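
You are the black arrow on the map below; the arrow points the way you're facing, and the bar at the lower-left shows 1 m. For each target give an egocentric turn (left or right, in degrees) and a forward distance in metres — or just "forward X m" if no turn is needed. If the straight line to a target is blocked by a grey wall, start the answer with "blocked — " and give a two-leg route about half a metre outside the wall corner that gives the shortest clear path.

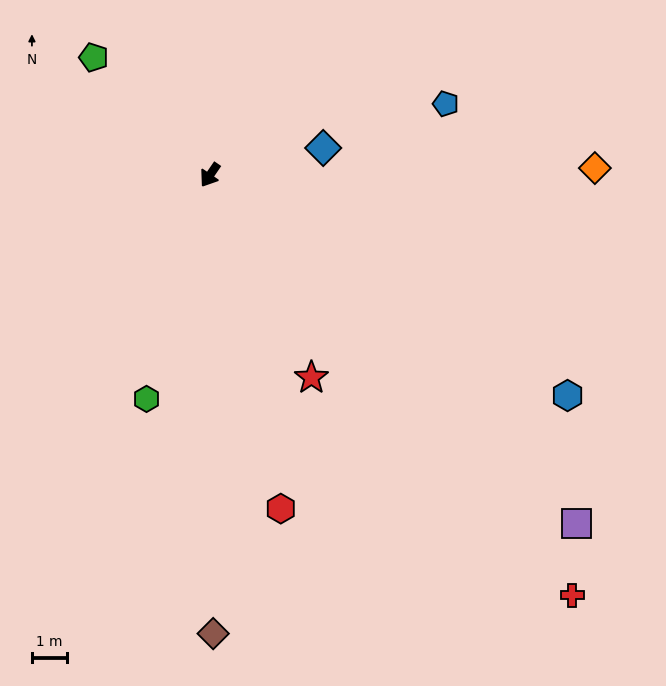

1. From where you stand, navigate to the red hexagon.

turn left 46°, forward 9.7 m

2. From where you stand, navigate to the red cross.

turn left 75°, forward 15.8 m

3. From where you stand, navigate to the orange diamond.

turn left 125°, forward 11.0 m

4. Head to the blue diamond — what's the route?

turn left 138°, forward 3.3 m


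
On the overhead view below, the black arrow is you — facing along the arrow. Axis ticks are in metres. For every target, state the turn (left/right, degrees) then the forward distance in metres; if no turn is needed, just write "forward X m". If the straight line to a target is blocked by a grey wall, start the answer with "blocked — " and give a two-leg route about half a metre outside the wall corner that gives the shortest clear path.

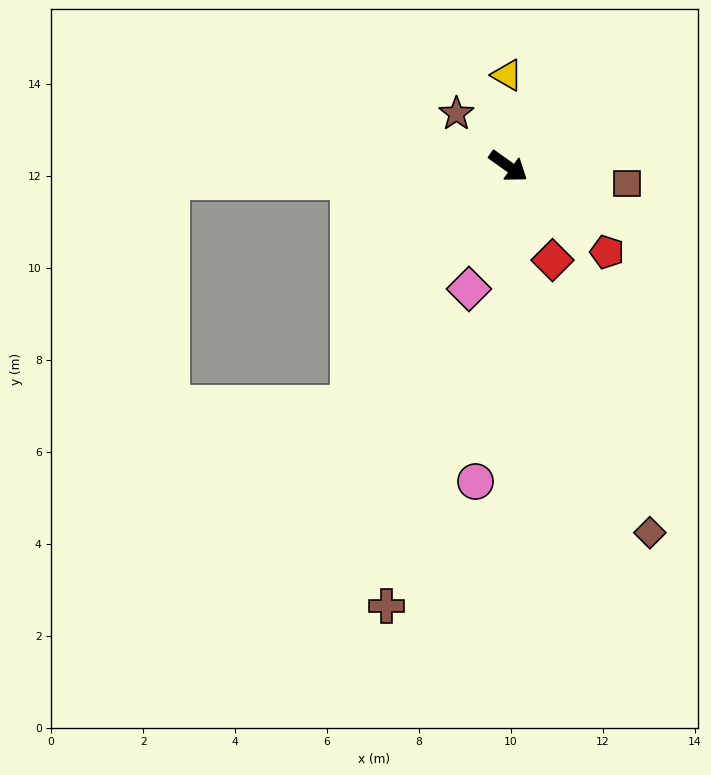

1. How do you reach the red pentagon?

turn right 6°, forward 2.8 m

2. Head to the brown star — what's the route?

turn left 170°, forward 1.6 m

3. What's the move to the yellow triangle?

turn left 126°, forward 2.0 m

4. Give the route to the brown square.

turn left 27°, forward 2.6 m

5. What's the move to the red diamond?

turn right 29°, forward 2.3 m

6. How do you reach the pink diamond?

turn right 72°, forward 2.8 m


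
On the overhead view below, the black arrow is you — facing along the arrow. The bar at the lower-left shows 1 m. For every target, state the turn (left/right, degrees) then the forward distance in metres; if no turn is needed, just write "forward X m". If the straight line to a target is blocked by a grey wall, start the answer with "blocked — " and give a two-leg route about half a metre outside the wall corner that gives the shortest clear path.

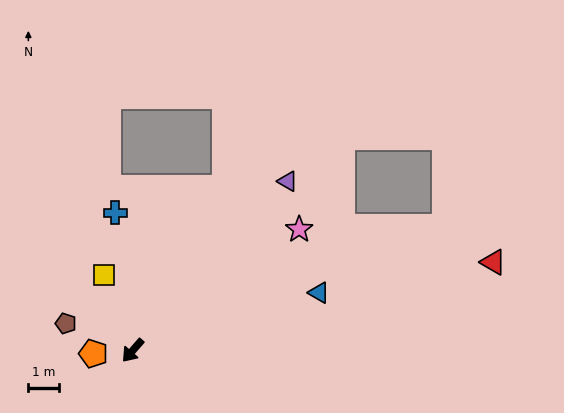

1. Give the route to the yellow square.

turn right 118°, forward 2.6 m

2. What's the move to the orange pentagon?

turn right 44°, forward 1.3 m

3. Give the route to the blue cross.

turn right 132°, forward 4.5 m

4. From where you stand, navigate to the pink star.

turn left 167°, forward 6.6 m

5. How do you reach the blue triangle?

turn left 148°, forward 6.3 m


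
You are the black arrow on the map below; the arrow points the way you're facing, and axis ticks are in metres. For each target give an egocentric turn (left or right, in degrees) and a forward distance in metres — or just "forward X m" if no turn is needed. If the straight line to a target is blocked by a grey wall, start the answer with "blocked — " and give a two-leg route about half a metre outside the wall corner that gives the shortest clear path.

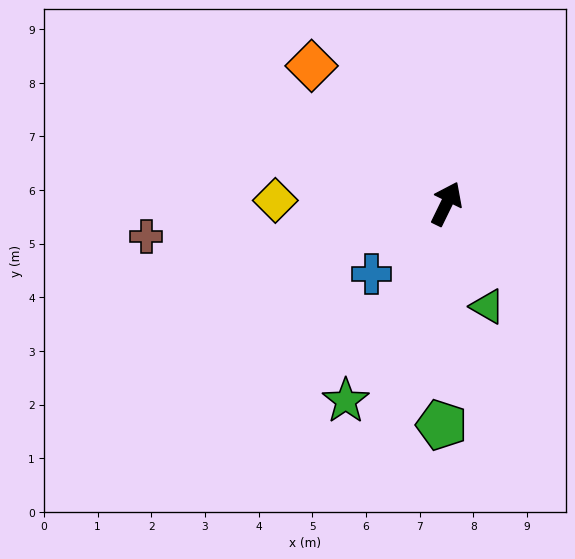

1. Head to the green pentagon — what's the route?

turn right 155°, forward 4.1 m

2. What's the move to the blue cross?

turn left 159°, forward 1.9 m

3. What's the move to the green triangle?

turn right 132°, forward 2.1 m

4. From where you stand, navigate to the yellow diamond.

turn left 115°, forward 3.2 m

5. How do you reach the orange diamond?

turn left 70°, forward 3.6 m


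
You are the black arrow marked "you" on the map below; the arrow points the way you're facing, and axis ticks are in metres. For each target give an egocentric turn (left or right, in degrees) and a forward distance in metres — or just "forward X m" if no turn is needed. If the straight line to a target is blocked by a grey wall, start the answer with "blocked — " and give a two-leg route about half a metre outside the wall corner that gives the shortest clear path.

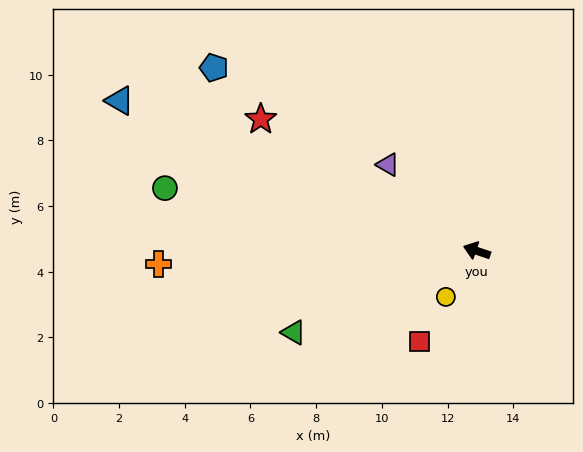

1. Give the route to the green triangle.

turn left 43°, forward 6.1 m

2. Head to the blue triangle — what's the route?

turn right 4°, forward 11.8 m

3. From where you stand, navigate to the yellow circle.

turn left 75°, forward 1.7 m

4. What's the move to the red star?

turn right 13°, forward 7.7 m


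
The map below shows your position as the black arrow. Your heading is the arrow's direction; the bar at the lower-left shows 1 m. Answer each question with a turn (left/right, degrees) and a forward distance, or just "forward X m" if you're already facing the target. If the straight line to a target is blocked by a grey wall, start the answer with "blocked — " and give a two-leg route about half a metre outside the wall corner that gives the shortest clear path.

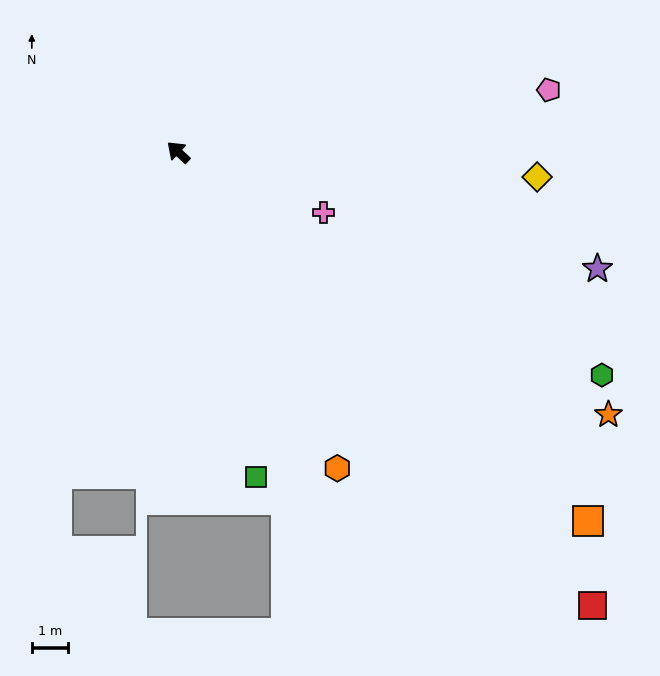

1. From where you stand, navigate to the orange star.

turn right 169°, forward 13.9 m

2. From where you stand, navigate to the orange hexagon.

turn left 159°, forward 9.8 m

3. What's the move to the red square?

turn left 175°, forward 17.0 m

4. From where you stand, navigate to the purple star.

turn right 153°, forward 12.0 m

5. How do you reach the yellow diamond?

turn right 141°, forward 10.0 m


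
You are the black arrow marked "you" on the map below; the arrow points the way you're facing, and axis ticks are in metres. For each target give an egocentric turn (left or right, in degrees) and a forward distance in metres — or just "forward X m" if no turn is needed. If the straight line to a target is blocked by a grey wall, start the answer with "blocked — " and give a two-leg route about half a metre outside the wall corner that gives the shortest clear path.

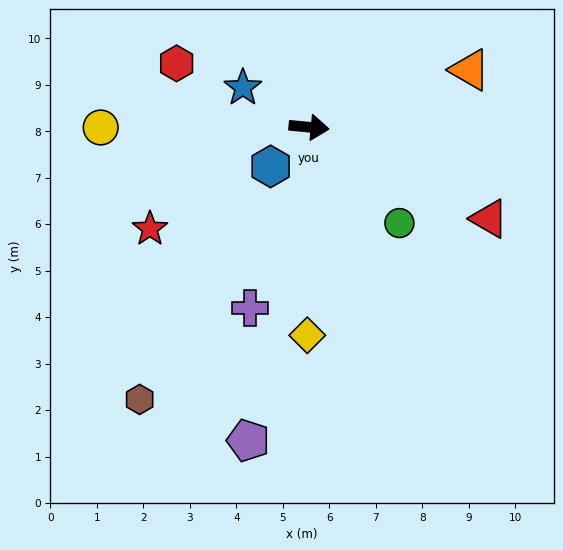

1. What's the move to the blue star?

turn left 155°, forward 1.7 m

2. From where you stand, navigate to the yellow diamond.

turn right 85°, forward 4.5 m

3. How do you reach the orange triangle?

turn left 25°, forward 3.7 m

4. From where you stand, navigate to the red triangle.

turn right 22°, forward 4.3 m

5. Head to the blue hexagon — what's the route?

turn right 129°, forward 1.2 m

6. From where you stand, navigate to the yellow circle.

turn right 174°, forward 4.5 m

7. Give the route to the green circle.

turn right 41°, forward 2.8 m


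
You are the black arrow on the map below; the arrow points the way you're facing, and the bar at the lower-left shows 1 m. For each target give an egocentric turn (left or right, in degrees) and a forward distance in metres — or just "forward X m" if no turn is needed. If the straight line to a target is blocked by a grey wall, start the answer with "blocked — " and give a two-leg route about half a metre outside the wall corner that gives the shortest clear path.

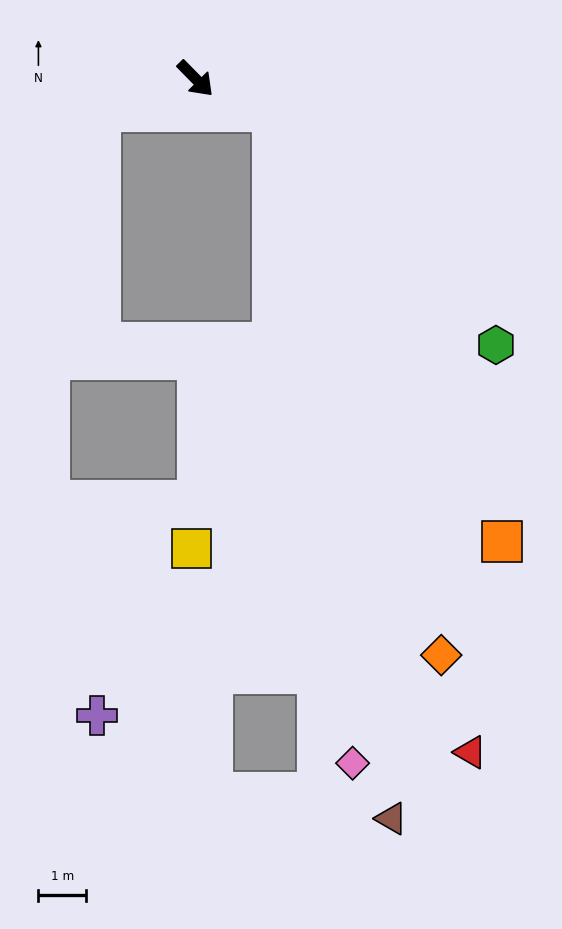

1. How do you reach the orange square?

blocked — turn left 23°, forward 1.7 m, then turn right 39°, forward 10.1 m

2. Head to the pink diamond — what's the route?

blocked — turn left 23°, forward 1.7 m, then turn right 61°, forward 13.7 m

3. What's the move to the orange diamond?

blocked — turn left 23°, forward 1.7 m, then turn right 50°, forward 11.8 m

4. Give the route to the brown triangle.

blocked — turn left 23°, forward 1.7 m, then turn right 58°, forward 14.9 m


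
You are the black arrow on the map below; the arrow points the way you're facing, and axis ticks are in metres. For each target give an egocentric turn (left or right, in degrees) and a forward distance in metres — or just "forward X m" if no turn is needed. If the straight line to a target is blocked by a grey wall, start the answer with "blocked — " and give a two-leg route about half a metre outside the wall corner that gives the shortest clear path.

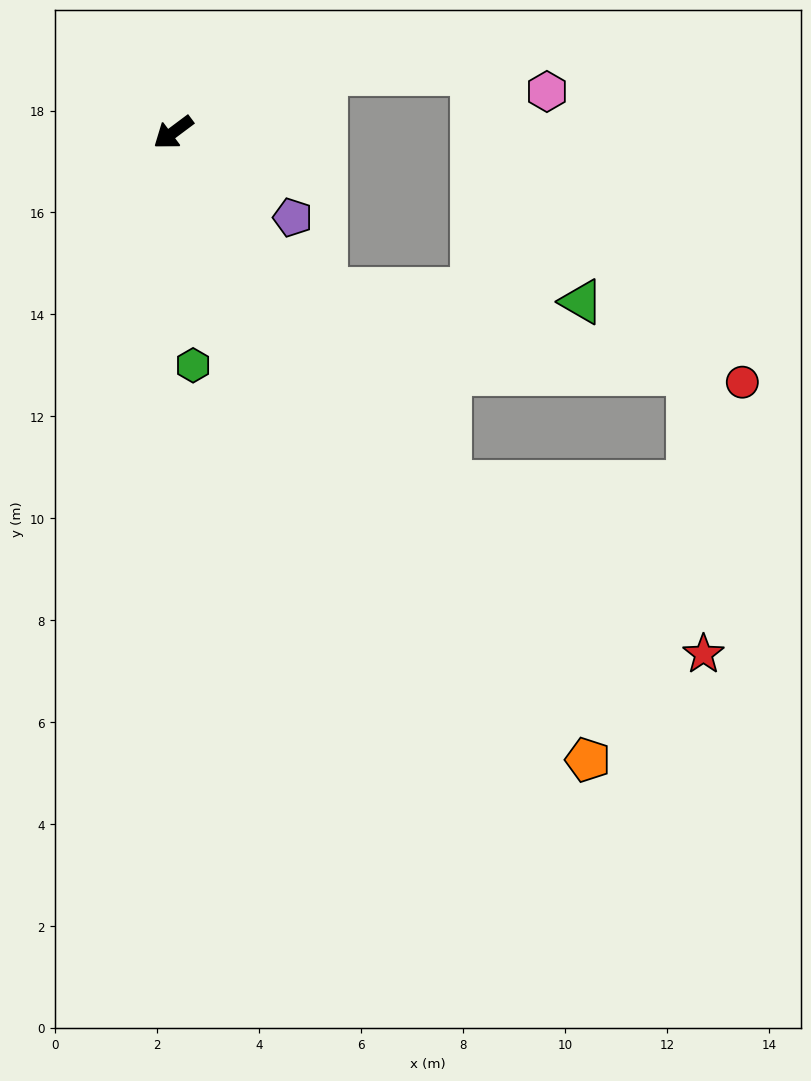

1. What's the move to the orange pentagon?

turn left 87°, forward 14.8 m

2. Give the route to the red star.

blocked — turn left 92°, forward 8.7 m, then turn left 17°, forward 6.0 m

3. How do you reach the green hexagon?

turn left 58°, forward 4.6 m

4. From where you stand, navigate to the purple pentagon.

turn left 108°, forward 2.9 m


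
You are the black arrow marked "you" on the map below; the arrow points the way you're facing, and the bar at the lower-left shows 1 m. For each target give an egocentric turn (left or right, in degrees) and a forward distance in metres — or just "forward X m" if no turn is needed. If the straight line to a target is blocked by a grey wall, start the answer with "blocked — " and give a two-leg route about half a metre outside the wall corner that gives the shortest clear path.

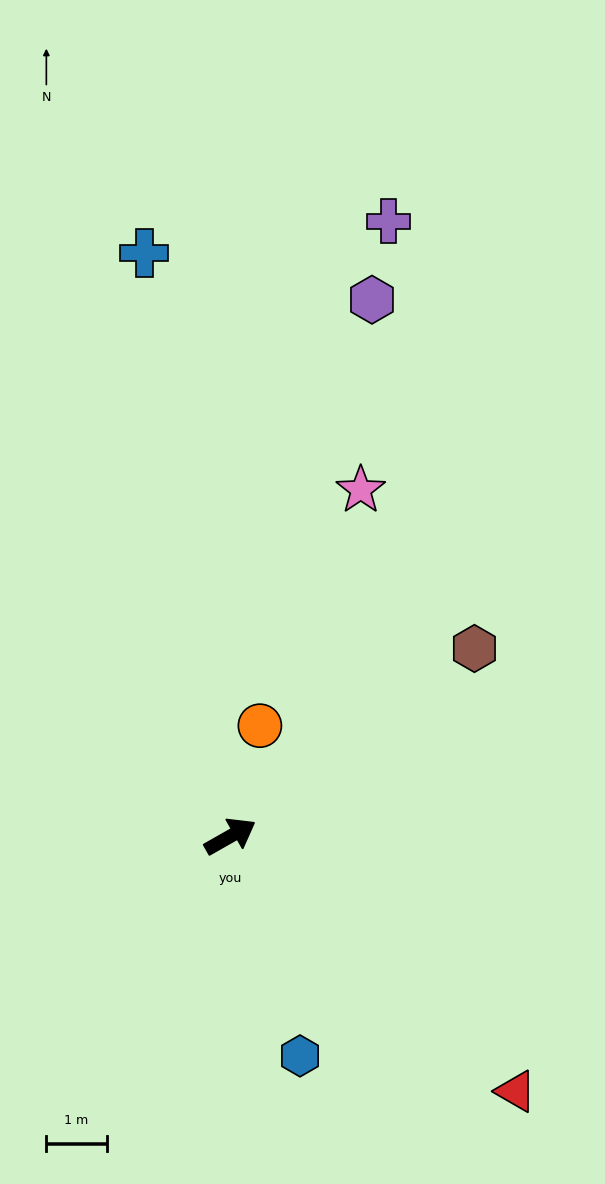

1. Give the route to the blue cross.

turn left 69°, forward 9.8 m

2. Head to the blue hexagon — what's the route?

turn right 102°, forward 3.8 m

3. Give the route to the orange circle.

turn left 45°, forward 1.9 m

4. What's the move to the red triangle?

turn right 71°, forward 6.3 m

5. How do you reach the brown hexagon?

turn left 8°, forward 5.1 m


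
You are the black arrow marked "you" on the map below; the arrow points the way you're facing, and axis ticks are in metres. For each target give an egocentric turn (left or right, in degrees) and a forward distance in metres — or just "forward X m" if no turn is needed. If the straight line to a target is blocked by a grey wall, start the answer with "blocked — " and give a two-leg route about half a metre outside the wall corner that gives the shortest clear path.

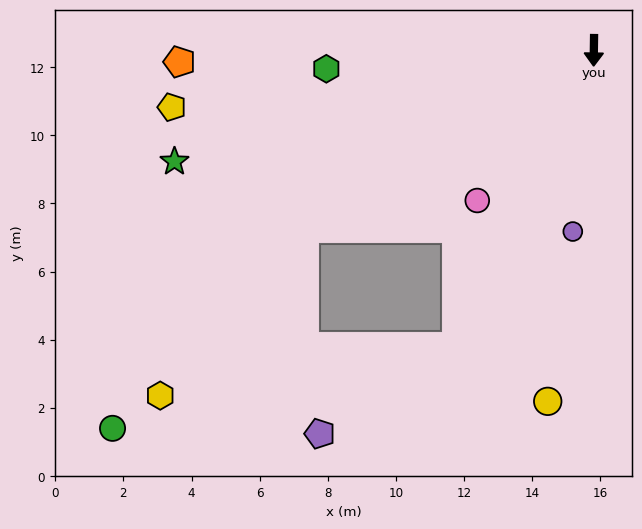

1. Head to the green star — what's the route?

turn right 74°, forward 12.7 m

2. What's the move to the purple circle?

turn right 6°, forward 5.4 m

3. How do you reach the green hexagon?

turn right 85°, forward 7.9 m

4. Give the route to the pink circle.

turn right 37°, forward 5.6 m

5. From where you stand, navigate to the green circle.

blocked — turn right 24°, forward 9.6 m, then turn right 52°, forward 10.4 m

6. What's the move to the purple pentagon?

blocked — turn right 24°, forward 9.6 m, then turn right 33°, forward 4.8 m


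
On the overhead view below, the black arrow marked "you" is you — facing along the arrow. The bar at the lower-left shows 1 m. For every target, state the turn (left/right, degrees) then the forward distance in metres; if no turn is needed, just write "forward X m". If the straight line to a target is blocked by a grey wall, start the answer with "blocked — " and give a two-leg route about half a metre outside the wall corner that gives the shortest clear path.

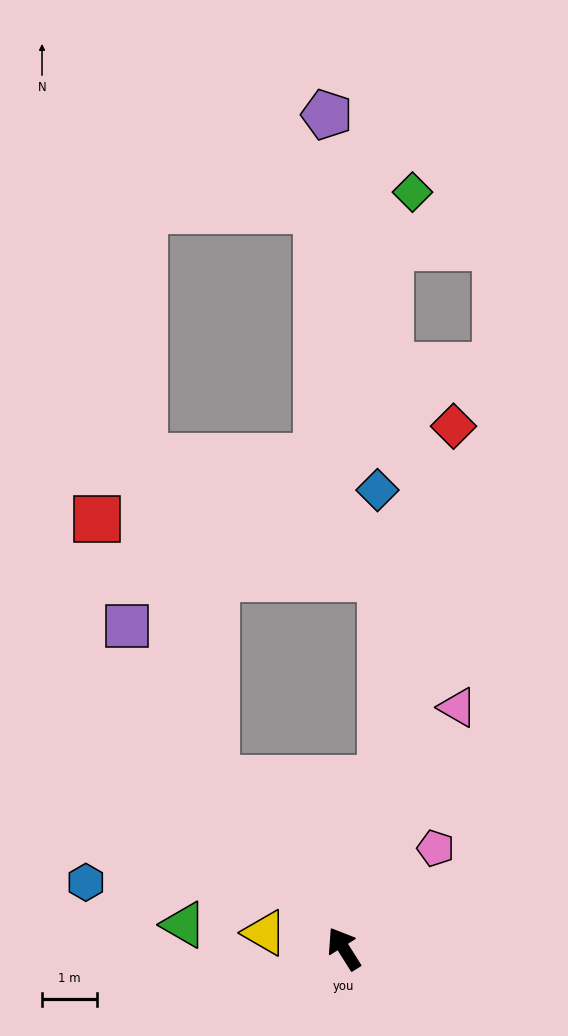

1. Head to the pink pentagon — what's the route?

turn right 75°, forward 2.5 m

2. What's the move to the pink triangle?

turn right 57°, forward 4.9 m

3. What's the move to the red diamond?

turn right 44°, forward 9.8 m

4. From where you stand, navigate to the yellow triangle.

turn left 46°, forward 1.5 m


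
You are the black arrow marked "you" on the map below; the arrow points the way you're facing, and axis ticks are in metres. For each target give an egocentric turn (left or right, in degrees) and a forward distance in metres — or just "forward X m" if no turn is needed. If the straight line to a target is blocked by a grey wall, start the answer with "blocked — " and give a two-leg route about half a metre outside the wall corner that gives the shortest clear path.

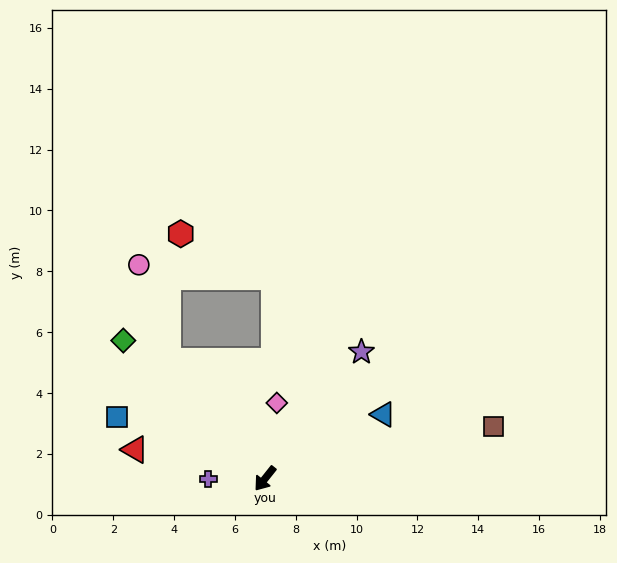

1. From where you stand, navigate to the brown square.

turn left 141°, forward 7.7 m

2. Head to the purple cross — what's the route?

turn right 51°, forward 1.9 m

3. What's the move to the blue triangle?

turn left 157°, forward 4.4 m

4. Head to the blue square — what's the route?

turn right 74°, forward 5.3 m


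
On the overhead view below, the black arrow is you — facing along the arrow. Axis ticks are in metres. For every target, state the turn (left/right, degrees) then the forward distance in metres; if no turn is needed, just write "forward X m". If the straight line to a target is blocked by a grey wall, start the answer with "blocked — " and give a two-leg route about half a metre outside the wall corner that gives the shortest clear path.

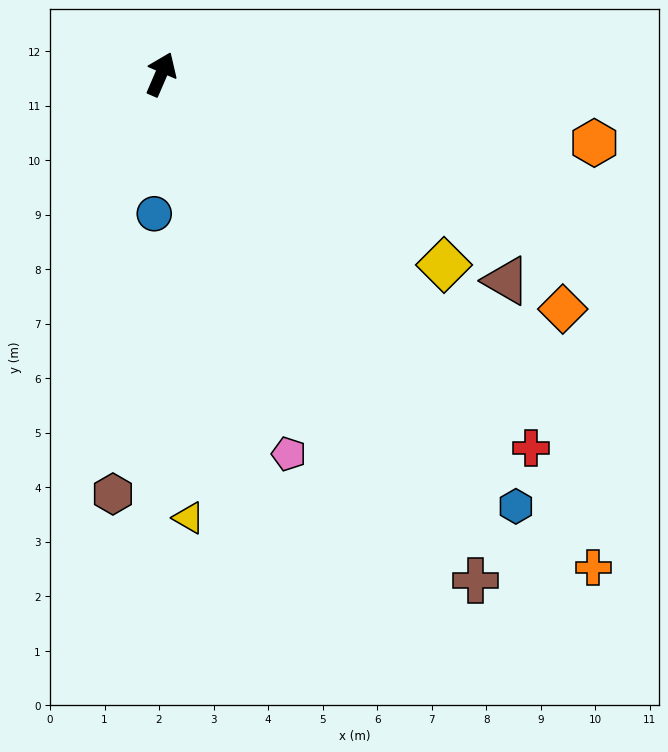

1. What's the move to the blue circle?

turn right 160°, forward 2.6 m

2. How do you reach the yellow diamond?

turn right 101°, forward 6.3 m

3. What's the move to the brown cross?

turn right 125°, forward 10.9 m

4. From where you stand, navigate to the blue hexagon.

turn right 117°, forward 10.3 m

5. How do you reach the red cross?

turn right 112°, forward 9.6 m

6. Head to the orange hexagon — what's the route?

turn right 76°, forward 8.0 m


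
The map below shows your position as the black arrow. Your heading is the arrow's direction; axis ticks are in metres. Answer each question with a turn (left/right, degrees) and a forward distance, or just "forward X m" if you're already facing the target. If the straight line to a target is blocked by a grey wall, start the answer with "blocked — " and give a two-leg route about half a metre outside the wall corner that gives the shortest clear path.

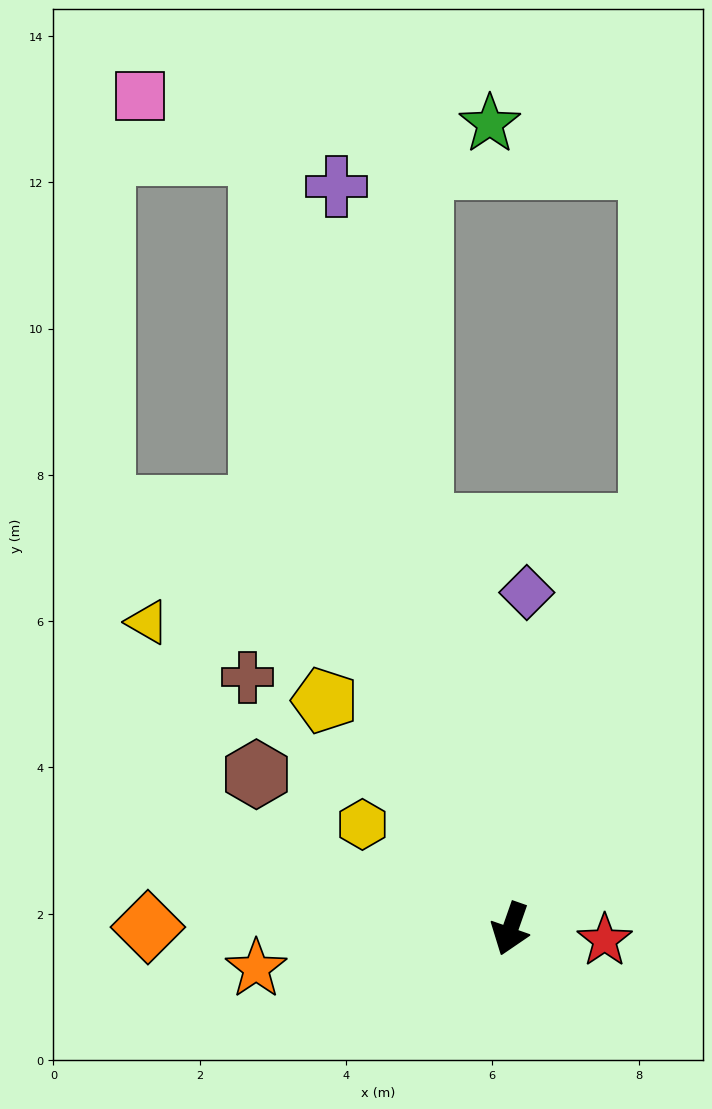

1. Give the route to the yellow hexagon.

turn right 106°, forward 2.5 m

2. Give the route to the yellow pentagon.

turn right 122°, forward 4.0 m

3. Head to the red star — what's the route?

turn left 102°, forward 1.3 m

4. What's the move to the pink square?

blocked — turn right 143°, forward 11.1 m, then turn left 47°, forward 1.8 m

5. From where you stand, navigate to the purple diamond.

turn right 164°, forward 4.6 m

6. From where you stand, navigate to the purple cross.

turn right 148°, forward 10.4 m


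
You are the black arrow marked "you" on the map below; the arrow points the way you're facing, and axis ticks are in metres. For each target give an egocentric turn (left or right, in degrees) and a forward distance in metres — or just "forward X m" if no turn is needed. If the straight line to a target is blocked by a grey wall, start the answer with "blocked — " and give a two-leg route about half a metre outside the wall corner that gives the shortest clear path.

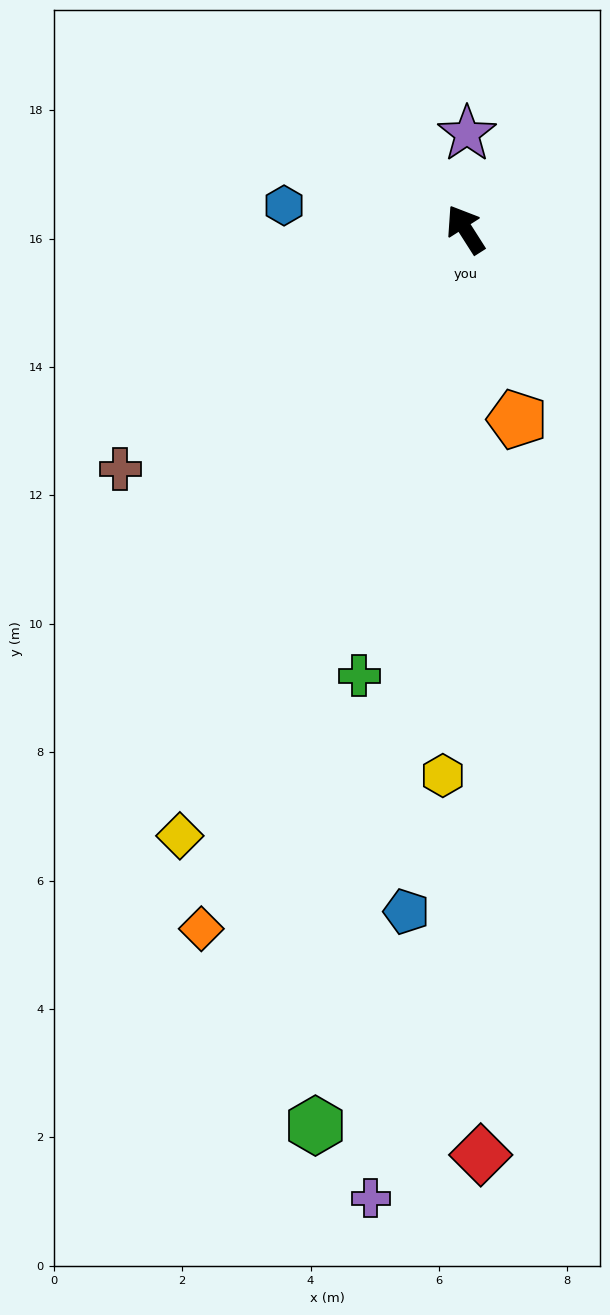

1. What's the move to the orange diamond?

turn left 127°, forward 11.6 m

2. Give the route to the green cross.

turn left 134°, forward 7.1 m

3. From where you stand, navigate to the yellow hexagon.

turn left 145°, forward 8.5 m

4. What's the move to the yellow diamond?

turn left 122°, forward 10.4 m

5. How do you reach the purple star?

turn right 33°, forward 1.5 m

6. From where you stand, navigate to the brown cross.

turn left 92°, forward 6.5 m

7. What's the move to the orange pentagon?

turn left 163°, forward 3.1 m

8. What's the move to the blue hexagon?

turn left 50°, forward 2.8 m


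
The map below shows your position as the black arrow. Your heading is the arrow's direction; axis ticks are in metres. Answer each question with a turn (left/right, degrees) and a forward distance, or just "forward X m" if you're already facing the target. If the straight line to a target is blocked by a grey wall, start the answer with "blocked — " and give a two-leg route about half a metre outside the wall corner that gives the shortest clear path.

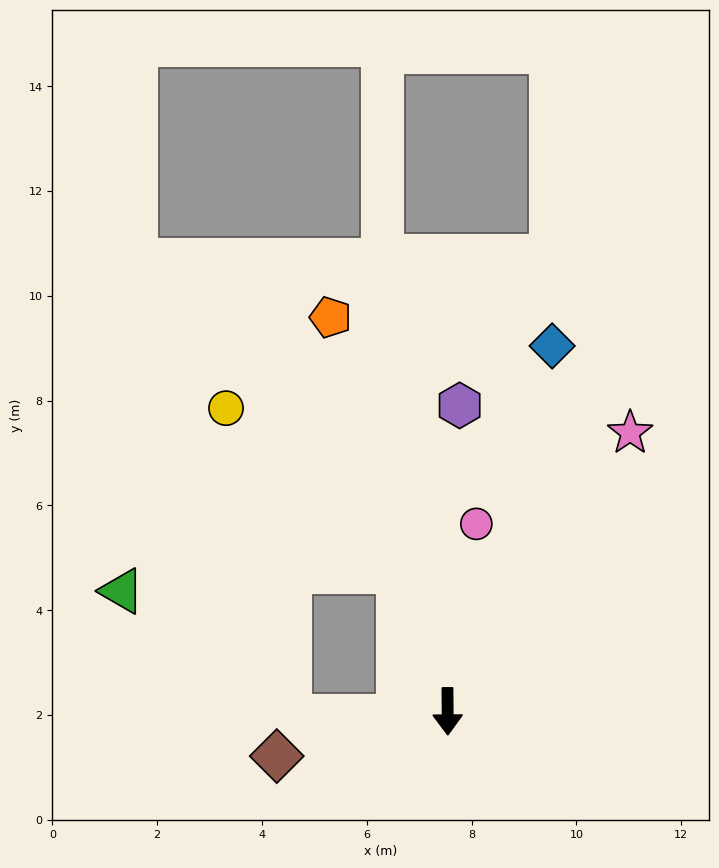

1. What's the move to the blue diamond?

turn left 164°, forward 7.3 m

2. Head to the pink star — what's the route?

turn left 146°, forward 6.4 m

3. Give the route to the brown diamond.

turn right 76°, forward 3.4 m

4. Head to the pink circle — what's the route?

turn left 171°, forward 3.6 m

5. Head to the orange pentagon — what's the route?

turn right 164°, forward 7.8 m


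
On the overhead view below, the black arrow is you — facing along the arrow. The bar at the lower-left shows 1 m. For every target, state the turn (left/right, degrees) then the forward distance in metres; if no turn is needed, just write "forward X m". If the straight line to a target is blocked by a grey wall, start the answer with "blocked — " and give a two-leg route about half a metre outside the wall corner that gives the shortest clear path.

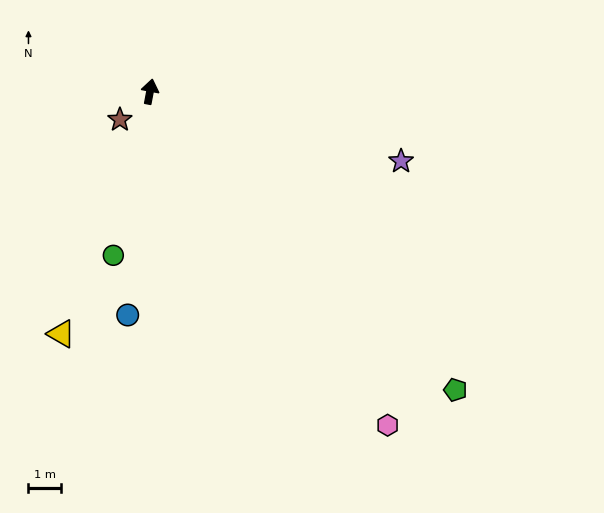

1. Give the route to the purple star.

turn right 95°, forward 8.1 m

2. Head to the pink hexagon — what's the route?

turn right 134°, forward 12.7 m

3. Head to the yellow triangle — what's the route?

turn left 171°, forward 8.0 m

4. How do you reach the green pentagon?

turn right 124°, forward 13.3 m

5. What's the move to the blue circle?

turn right 175°, forward 7.0 m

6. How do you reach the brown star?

turn left 144°, forward 1.3 m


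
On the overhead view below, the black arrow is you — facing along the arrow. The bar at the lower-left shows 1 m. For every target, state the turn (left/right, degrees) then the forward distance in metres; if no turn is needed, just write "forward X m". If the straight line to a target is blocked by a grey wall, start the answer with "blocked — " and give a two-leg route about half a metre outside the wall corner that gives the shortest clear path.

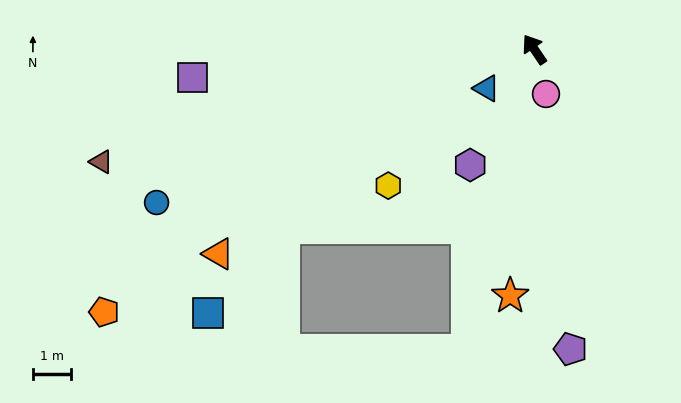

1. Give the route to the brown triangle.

turn left 70°, forward 11.7 m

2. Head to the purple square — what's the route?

turn left 61°, forward 9.0 m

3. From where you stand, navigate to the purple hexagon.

turn left 117°, forward 3.5 m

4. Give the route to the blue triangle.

turn left 95°, forward 1.6 m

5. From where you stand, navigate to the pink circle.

turn left 161°, forward 1.2 m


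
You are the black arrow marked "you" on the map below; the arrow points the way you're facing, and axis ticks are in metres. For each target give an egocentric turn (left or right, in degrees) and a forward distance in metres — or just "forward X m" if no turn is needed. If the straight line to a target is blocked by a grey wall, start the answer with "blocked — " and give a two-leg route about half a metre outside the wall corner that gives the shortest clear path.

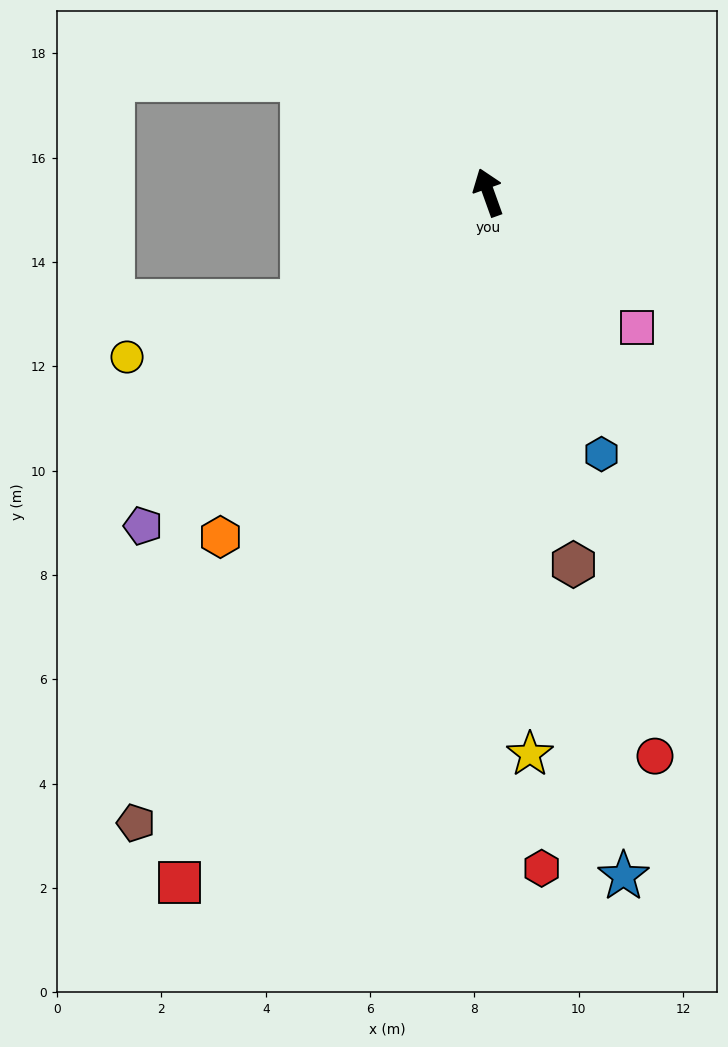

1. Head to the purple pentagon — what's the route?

turn left 114°, forward 9.2 m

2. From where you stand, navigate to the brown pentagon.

turn left 131°, forward 13.8 m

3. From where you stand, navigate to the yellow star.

turn left 165°, forward 10.8 m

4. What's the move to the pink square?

turn right 152°, forward 3.8 m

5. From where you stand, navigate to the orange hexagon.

turn left 122°, forward 8.4 m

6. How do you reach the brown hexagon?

turn left 173°, forward 7.3 m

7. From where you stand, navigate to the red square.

turn left 136°, forward 14.5 m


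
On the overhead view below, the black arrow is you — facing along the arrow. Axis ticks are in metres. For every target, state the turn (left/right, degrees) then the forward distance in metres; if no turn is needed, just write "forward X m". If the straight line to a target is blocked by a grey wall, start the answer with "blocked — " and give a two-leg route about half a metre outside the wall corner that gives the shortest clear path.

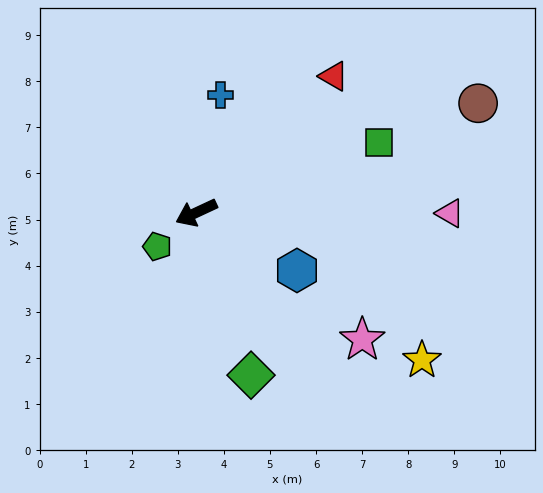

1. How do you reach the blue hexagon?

turn left 125°, forward 2.5 m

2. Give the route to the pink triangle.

turn left 155°, forward 5.5 m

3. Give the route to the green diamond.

turn left 84°, forward 3.7 m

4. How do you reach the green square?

turn left 176°, forward 4.2 m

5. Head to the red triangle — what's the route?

turn right 160°, forward 4.2 m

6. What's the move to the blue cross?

turn right 127°, forward 2.6 m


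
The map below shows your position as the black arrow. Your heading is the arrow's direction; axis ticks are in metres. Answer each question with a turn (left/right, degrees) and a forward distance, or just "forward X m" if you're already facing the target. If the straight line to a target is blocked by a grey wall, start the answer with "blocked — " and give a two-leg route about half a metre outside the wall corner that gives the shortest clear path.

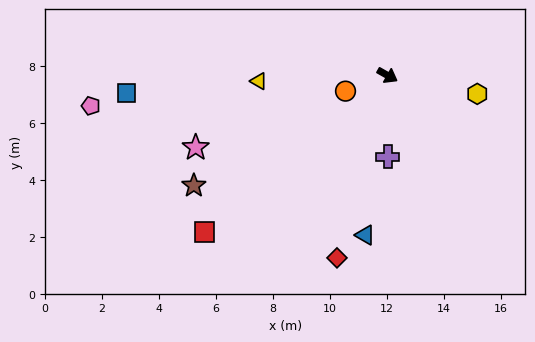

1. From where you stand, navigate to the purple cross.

turn right 60°, forward 2.9 m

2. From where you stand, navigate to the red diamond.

turn right 76°, forward 6.6 m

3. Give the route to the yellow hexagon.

turn left 18°, forward 3.2 m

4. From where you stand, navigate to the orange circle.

turn right 130°, forward 1.6 m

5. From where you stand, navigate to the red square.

turn right 110°, forward 8.5 m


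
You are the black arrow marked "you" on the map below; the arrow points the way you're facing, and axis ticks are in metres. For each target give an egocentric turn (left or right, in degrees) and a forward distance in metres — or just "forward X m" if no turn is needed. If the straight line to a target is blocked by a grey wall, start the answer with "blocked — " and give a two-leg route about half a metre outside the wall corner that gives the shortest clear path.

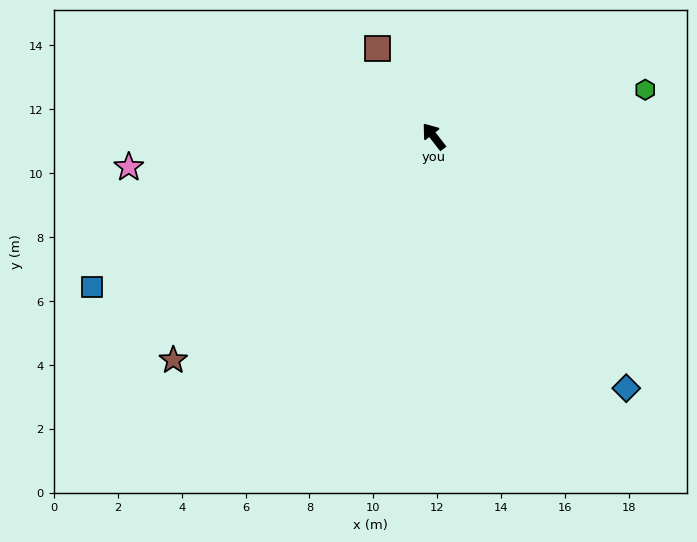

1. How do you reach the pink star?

turn left 58°, forward 9.6 m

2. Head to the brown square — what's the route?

turn right 5°, forward 3.3 m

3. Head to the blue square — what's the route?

turn left 76°, forward 11.7 m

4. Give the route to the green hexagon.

turn right 115°, forward 6.8 m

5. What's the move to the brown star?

turn left 93°, forward 10.7 m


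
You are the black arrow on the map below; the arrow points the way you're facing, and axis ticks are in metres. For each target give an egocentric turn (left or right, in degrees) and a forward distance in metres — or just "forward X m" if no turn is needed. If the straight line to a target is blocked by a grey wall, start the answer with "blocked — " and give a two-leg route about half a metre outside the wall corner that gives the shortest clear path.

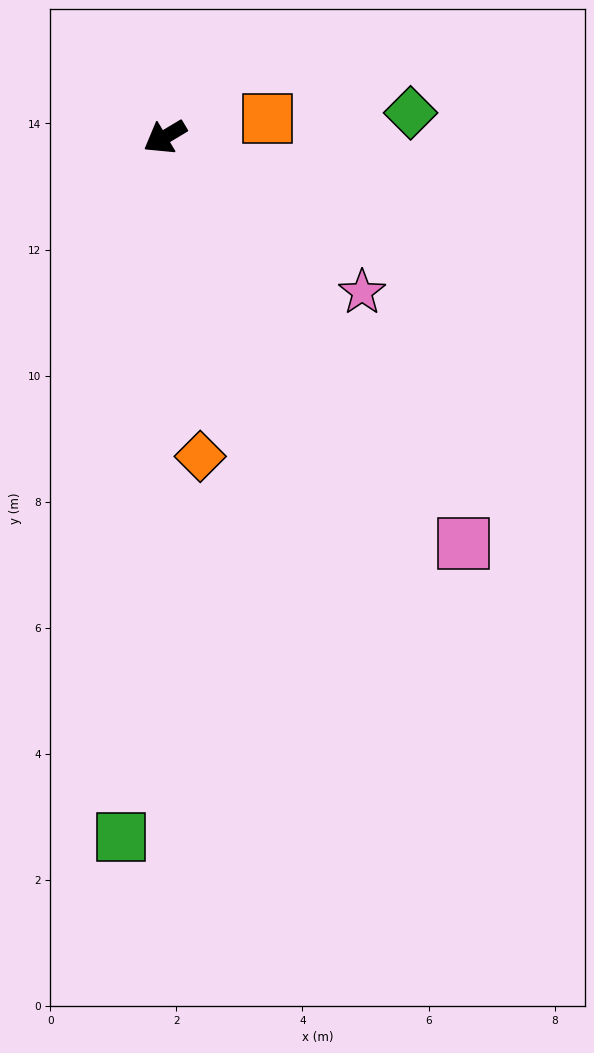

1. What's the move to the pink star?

turn left 111°, forward 4.0 m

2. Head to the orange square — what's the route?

turn left 159°, forward 1.7 m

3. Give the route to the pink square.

turn left 95°, forward 8.0 m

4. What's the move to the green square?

turn left 56°, forward 11.1 m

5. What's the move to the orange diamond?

turn left 65°, forward 5.1 m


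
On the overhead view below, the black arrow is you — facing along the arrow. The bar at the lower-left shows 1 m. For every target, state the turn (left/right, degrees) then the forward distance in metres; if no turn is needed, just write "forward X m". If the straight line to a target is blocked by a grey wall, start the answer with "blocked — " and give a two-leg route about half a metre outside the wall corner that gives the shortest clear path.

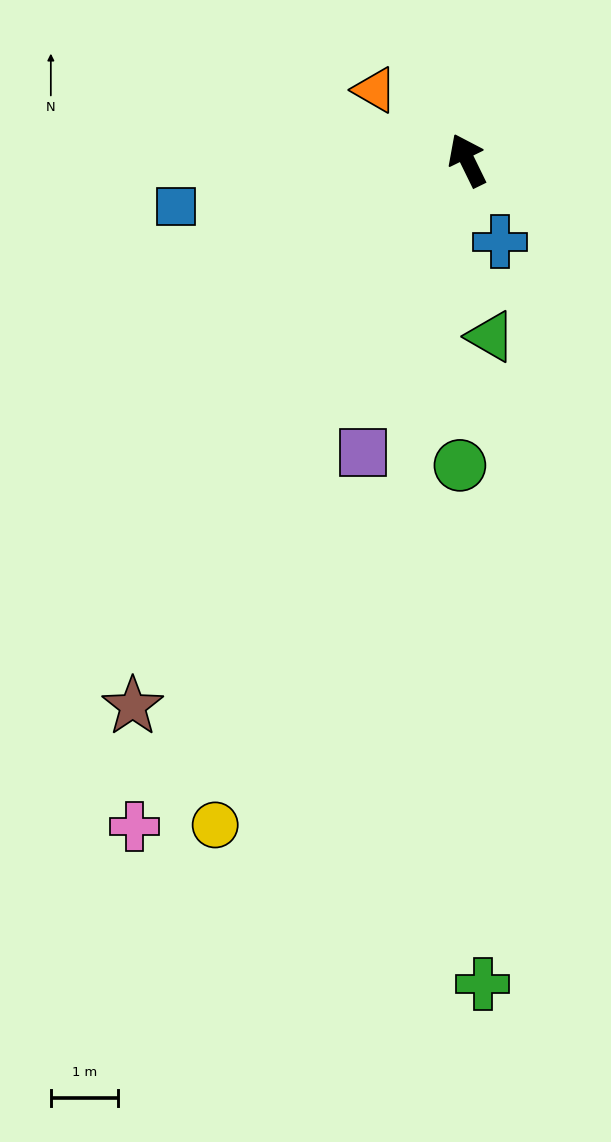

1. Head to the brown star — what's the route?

turn left 122°, forward 9.5 m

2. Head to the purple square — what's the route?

turn left 134°, forward 4.6 m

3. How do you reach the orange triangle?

turn left 27°, forward 1.7 m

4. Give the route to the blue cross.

turn left 176°, forward 1.3 m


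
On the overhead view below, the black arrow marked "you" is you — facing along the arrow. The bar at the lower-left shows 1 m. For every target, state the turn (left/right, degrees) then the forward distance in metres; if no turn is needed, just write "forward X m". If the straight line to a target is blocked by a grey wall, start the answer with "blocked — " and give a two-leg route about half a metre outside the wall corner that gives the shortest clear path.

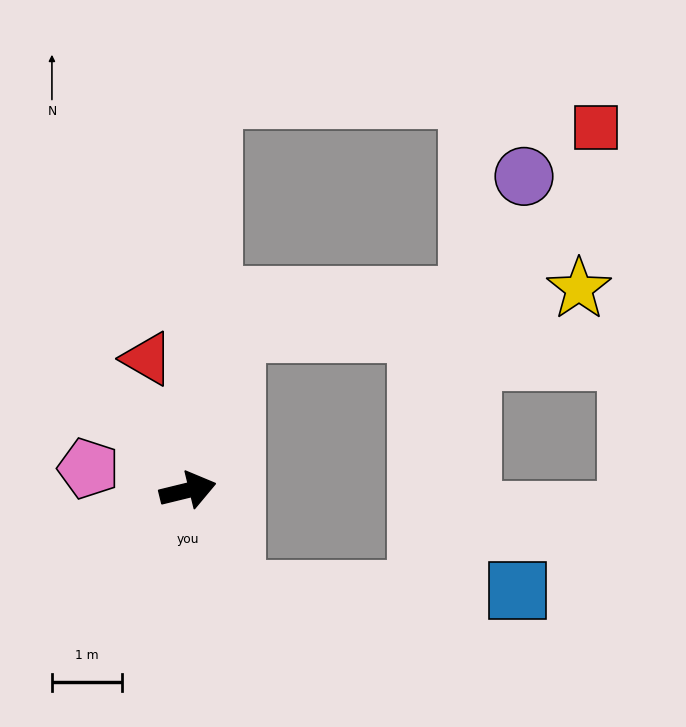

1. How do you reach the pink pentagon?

turn left 154°, forward 1.5 m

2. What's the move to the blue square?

blocked — turn right 78°, forward 1.6 m, then turn left 64°, forward 4.0 m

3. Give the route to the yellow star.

blocked — turn left 59°, forward 2.4 m, then turn right 65°, forward 4.9 m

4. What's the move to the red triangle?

turn left 93°, forward 2.0 m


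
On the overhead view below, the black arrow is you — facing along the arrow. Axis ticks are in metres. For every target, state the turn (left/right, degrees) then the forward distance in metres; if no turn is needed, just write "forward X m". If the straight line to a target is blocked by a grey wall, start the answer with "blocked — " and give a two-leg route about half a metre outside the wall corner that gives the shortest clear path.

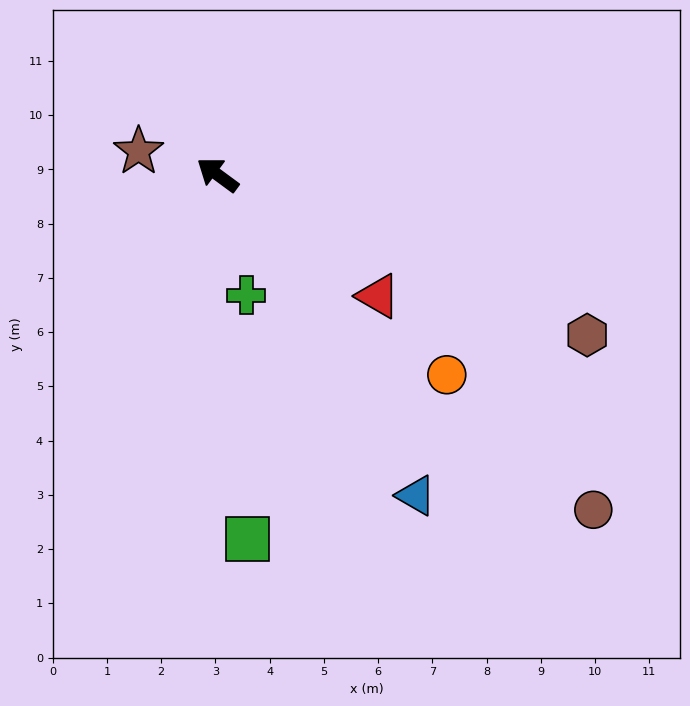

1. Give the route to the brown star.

turn left 20°, forward 1.5 m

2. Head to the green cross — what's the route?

turn left 140°, forward 2.3 m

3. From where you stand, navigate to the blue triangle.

turn left 158°, forward 7.0 m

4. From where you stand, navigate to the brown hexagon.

turn right 167°, forward 7.4 m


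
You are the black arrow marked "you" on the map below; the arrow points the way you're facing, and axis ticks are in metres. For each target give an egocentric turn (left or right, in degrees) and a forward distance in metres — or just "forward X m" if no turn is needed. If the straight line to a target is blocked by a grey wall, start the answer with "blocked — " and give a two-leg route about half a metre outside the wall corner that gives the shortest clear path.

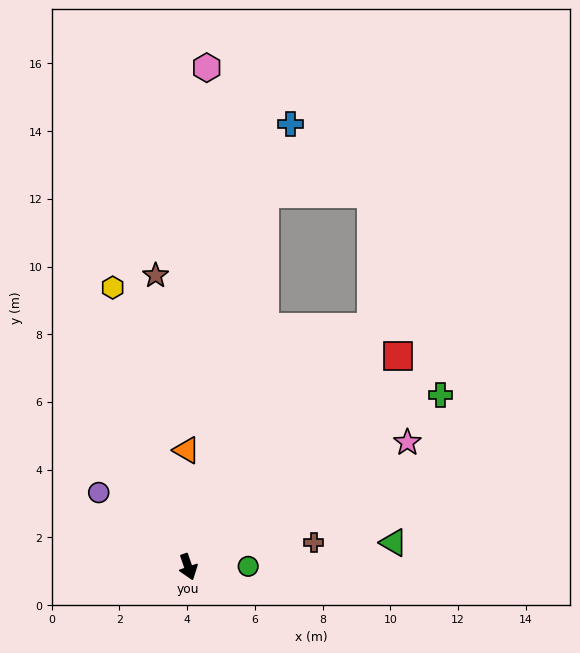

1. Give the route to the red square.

turn left 116°, forward 8.8 m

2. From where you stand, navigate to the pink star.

turn left 101°, forward 7.4 m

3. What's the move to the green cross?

turn left 105°, forward 9.0 m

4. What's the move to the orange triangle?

turn left 162°, forward 3.4 m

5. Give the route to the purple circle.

turn right 149°, forward 3.4 m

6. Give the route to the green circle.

turn left 72°, forward 1.8 m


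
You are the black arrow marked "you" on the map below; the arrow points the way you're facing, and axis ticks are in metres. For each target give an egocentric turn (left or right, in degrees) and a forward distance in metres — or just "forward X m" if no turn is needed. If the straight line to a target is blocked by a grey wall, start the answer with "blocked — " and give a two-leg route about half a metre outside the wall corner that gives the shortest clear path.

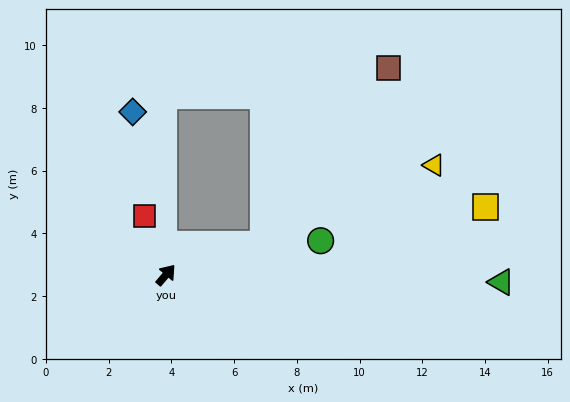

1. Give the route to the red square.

turn left 60°, forward 2.0 m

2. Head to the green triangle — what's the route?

turn right 51°, forward 10.7 m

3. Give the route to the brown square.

blocked — turn right 32°, forward 3.2 m, then turn left 37°, forward 6.9 m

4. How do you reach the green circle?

turn right 37°, forward 5.0 m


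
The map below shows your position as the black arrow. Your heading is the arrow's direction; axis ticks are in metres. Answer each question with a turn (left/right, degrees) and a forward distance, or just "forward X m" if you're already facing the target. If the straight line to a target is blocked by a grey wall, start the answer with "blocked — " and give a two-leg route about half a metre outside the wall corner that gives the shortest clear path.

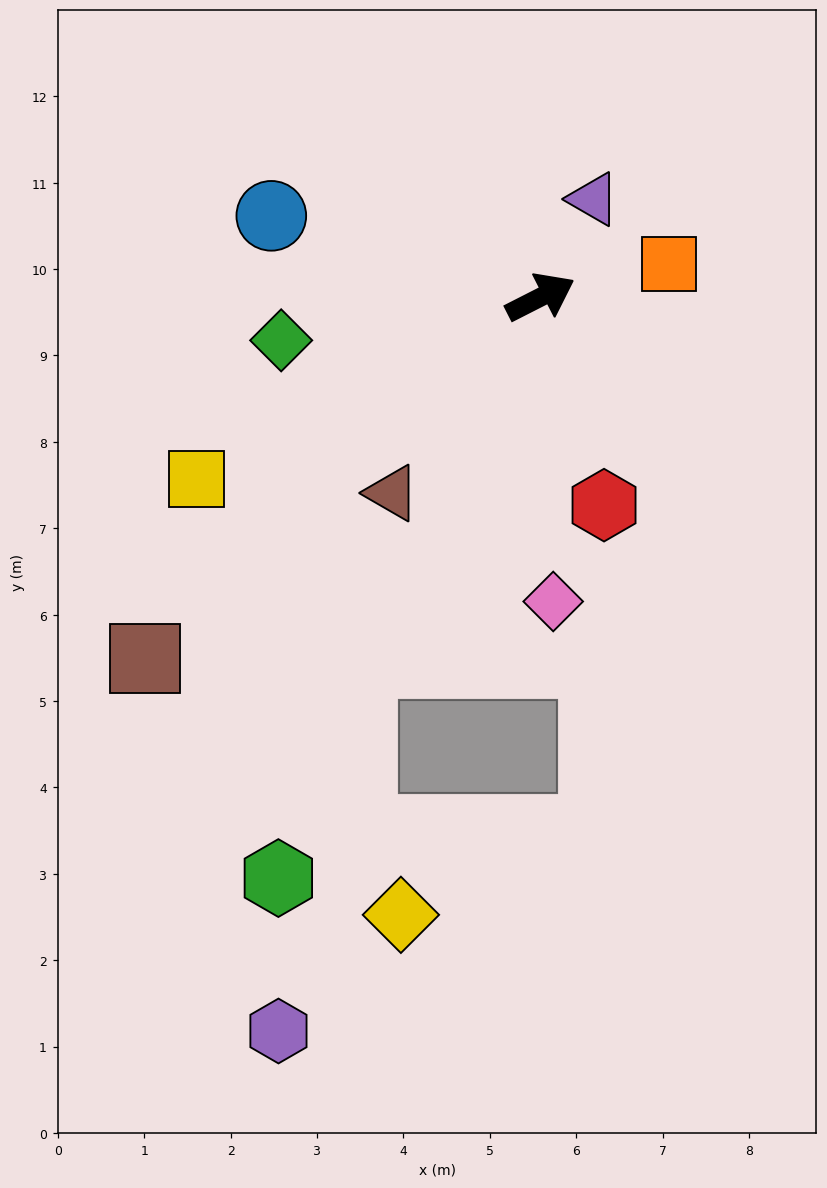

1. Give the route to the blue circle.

turn left 136°, forward 3.3 m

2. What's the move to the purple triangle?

turn left 35°, forward 1.3 m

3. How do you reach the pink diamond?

turn right 115°, forward 3.5 m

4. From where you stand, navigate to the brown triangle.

turn right 154°, forward 2.8 m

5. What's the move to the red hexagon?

turn right 100°, forward 2.5 m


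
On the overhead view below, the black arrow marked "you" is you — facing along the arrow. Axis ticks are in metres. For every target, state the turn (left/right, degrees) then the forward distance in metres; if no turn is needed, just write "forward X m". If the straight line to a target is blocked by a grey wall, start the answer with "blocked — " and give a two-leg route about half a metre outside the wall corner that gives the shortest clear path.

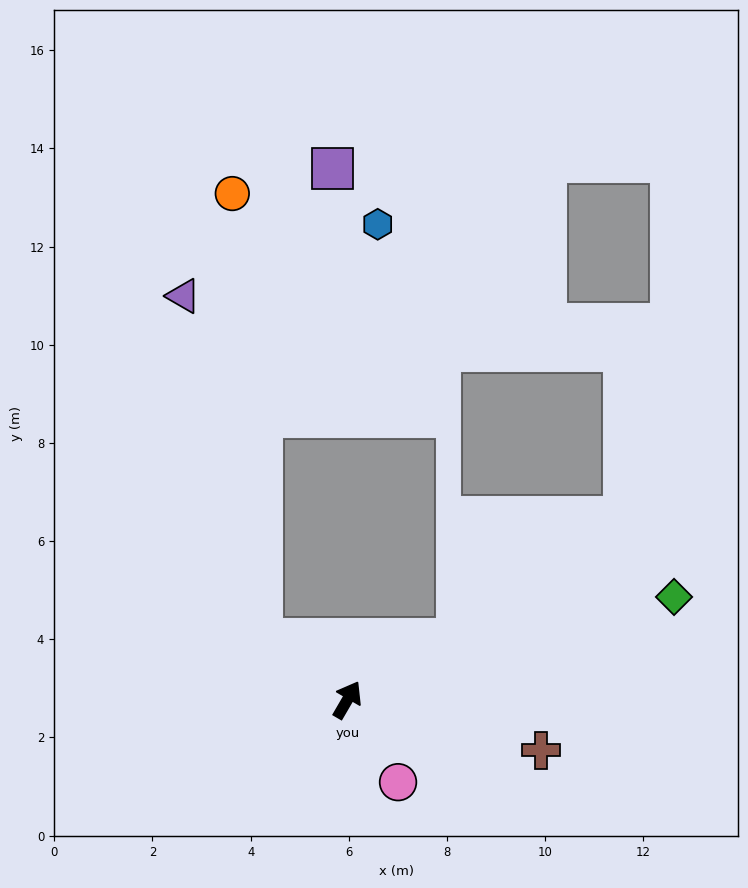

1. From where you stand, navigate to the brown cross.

turn right 74°, forward 4.1 m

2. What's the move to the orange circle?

blocked — turn left 85°, forward 2.1 m, then turn right 51°, forward 9.1 m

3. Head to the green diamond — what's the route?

turn right 42°, forward 7.0 m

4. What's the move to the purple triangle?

blocked — turn left 85°, forward 2.1 m, then turn right 42°, forward 7.2 m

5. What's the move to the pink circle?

turn right 118°, forward 2.0 m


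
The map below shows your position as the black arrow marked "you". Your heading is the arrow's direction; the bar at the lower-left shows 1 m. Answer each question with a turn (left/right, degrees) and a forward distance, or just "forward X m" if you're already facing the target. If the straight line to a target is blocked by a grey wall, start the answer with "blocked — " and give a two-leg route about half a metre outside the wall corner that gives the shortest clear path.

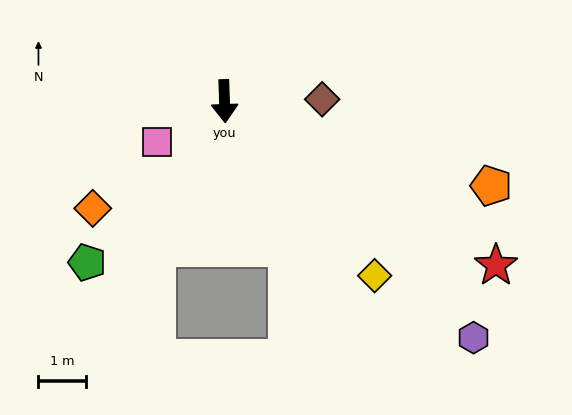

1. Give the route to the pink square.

turn right 61°, forward 1.7 m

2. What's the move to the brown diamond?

turn left 89°, forward 2.1 m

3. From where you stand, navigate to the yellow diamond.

turn left 39°, forward 4.9 m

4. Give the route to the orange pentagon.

turn left 70°, forward 5.9 m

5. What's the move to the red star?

turn left 57°, forward 6.7 m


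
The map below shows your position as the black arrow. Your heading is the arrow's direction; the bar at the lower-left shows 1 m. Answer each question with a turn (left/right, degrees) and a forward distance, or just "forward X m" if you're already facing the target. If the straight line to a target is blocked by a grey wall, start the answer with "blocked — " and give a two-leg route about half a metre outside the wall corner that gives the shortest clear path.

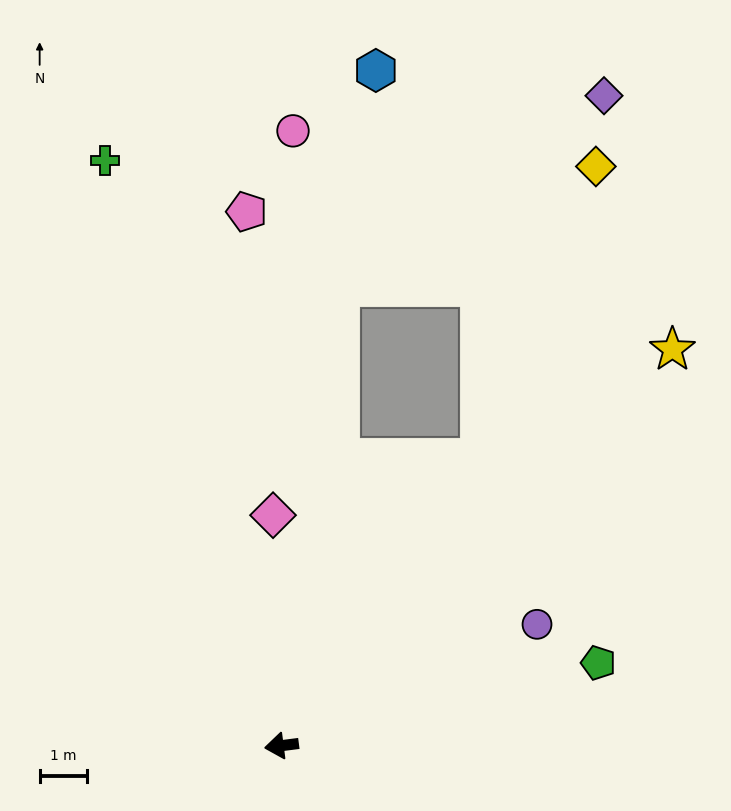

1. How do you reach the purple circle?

turn right 162°, forward 5.9 m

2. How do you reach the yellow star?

turn right 142°, forward 11.7 m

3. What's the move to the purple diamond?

blocked — turn right 105°, forward 9.7 m, then turn right 47°, forward 6.8 m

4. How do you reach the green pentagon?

turn right 173°, forward 6.9 m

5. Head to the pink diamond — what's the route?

turn right 95°, forward 4.8 m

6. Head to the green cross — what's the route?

turn right 81°, forward 12.8 m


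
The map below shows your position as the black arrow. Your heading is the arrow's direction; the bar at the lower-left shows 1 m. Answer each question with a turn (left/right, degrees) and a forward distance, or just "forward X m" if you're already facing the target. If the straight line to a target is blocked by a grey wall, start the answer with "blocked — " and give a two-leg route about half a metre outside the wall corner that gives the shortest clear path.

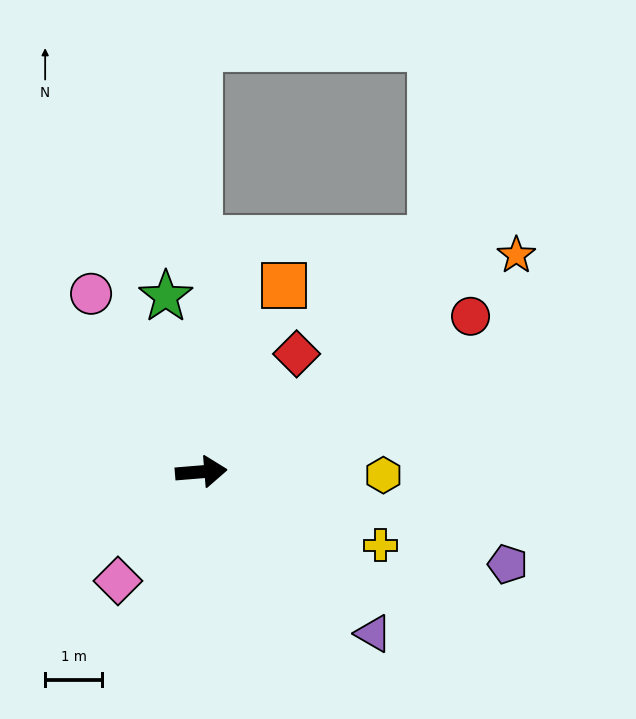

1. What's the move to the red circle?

turn left 25°, forward 5.4 m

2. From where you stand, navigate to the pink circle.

turn left 117°, forward 3.7 m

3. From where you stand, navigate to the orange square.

turn left 61°, forward 3.6 m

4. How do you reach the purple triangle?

turn right 48°, forward 4.1 m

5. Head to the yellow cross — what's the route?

turn right 27°, forward 3.4 m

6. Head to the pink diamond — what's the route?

turn right 132°, forward 2.4 m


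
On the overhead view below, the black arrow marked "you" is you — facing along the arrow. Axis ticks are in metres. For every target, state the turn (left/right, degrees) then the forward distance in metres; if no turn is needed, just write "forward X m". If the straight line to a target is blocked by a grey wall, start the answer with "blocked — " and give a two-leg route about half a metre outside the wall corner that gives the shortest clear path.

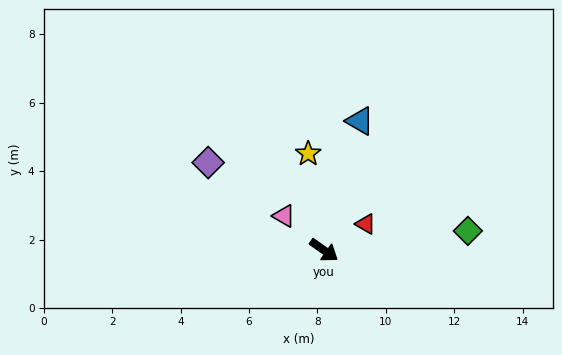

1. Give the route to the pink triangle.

turn left 175°, forward 1.5 m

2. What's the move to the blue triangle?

turn left 110°, forward 3.9 m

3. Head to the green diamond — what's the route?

turn left 43°, forward 4.2 m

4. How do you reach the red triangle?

turn left 67°, forward 1.4 m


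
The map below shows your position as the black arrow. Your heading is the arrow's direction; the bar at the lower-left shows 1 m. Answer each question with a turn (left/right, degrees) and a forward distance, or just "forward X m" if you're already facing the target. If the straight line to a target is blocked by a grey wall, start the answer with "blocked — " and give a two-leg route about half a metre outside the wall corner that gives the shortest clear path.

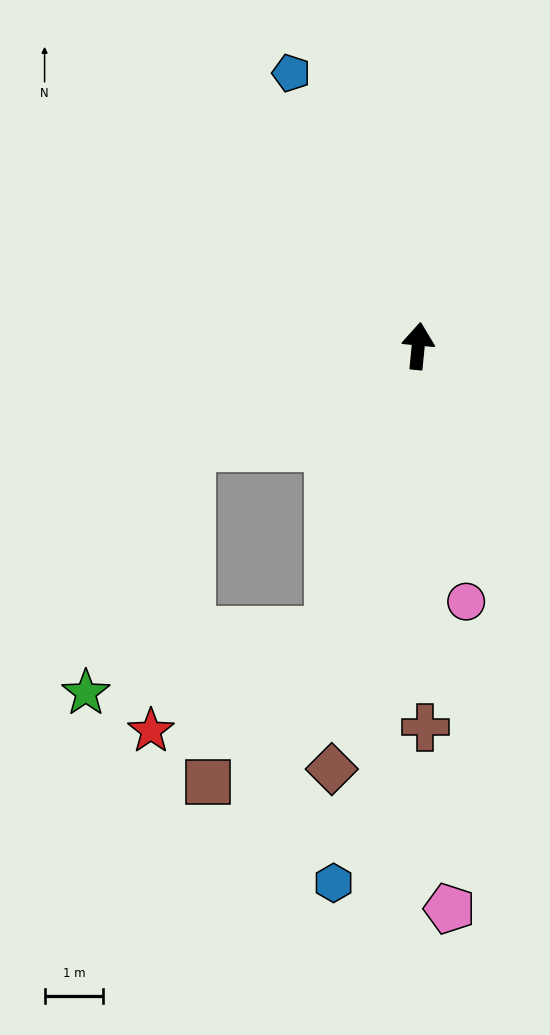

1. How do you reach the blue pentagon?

turn left 30°, forward 5.1 m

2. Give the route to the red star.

blocked — turn left 168°, forward 5.1 m, then turn right 43°, forward 3.5 m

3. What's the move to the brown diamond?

turn left 174°, forward 7.4 m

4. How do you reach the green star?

blocked — turn left 119°, forward 4.2 m, then turn left 43°, forward 4.6 m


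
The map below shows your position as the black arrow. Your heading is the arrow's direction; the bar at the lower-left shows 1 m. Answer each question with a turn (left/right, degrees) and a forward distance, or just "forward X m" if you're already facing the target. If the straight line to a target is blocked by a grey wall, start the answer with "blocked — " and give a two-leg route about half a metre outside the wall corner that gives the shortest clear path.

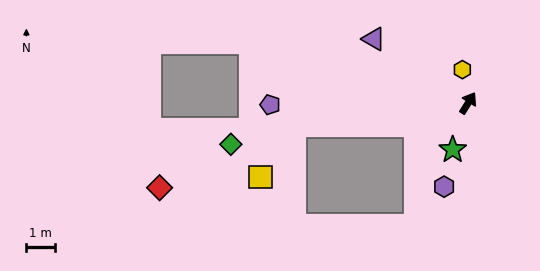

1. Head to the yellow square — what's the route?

blocked — turn left 129°, forward 6.2 m, then turn left 49°, forward 2.2 m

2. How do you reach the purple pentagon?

turn left 122°, forward 7.0 m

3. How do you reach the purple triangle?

turn left 88°, forward 4.1 m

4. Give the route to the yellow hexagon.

turn left 42°, forward 1.2 m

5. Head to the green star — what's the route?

turn right 166°, forward 1.7 m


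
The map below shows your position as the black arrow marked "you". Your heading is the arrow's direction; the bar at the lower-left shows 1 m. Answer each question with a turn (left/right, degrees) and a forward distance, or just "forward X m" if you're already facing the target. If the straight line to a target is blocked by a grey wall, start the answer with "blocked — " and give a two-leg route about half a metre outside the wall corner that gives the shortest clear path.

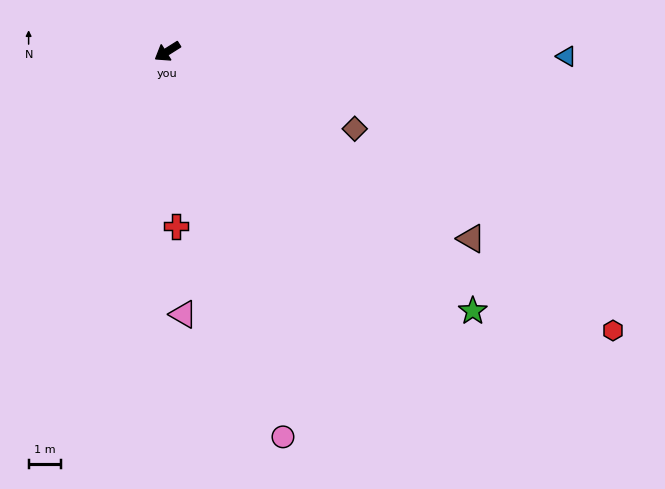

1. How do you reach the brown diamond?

turn left 125°, forward 6.2 m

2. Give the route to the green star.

turn left 107°, forward 12.2 m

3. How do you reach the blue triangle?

turn left 147°, forward 12.2 m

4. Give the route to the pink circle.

turn left 75°, forward 12.3 m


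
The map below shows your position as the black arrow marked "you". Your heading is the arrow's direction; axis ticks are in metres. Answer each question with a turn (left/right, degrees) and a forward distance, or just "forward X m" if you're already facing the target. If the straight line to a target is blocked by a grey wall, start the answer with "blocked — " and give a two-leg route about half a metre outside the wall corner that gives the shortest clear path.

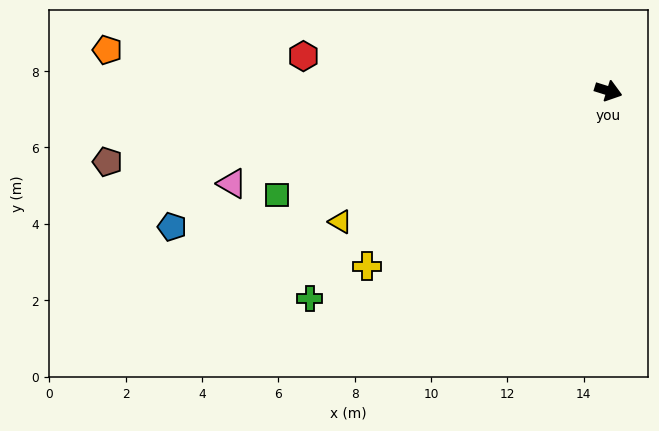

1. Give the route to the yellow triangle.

turn right 137°, forward 7.8 m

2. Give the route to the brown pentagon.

turn right 155°, forward 13.3 m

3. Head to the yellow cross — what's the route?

turn right 127°, forward 7.8 m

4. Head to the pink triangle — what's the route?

turn right 149°, forward 10.2 m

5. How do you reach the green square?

turn right 145°, forward 9.1 m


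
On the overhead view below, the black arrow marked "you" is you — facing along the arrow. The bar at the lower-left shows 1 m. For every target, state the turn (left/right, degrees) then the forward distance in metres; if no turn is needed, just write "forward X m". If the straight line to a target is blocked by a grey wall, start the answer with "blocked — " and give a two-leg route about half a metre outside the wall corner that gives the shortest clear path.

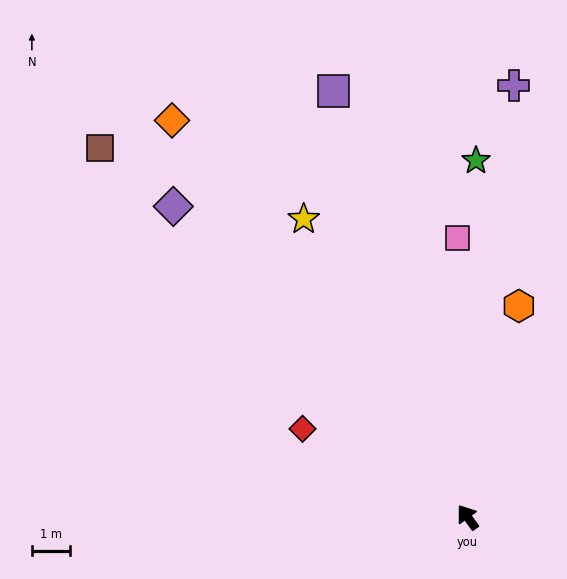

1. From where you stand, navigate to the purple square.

turn right 18°, forward 11.8 m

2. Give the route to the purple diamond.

turn left 8°, forward 11.3 m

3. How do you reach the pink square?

turn right 34°, forward 7.4 m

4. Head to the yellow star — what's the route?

turn right 7°, forward 9.0 m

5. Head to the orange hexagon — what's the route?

turn right 49°, forward 5.8 m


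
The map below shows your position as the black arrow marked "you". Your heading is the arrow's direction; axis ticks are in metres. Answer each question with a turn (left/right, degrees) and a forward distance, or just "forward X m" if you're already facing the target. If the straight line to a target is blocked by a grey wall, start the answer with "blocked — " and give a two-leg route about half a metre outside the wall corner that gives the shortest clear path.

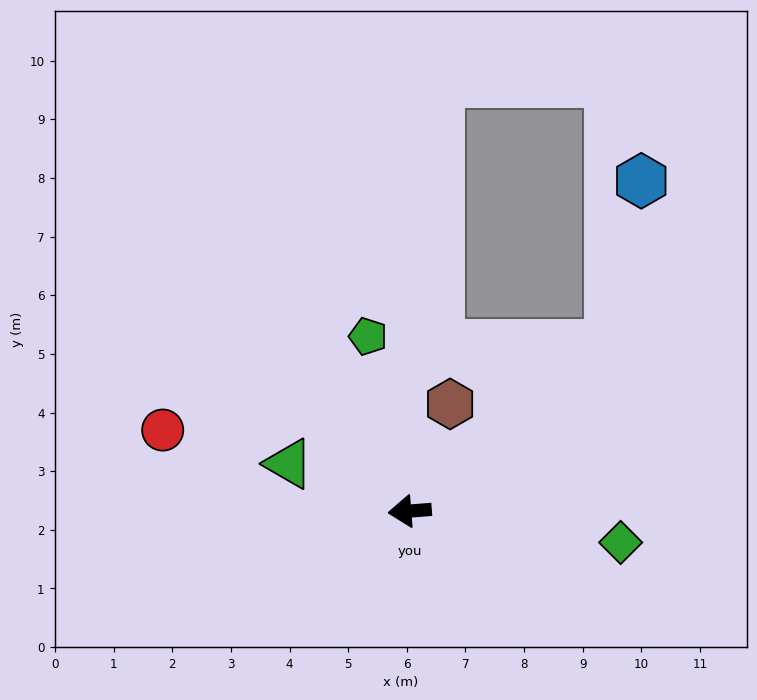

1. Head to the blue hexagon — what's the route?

blocked — turn right 144°, forward 4.4 m, then turn left 39°, forward 2.8 m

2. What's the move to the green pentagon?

turn right 81°, forward 3.1 m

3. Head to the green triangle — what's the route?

turn right 26°, forward 2.2 m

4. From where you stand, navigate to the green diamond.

turn left 167°, forward 3.6 m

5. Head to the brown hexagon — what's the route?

turn right 115°, forward 2.0 m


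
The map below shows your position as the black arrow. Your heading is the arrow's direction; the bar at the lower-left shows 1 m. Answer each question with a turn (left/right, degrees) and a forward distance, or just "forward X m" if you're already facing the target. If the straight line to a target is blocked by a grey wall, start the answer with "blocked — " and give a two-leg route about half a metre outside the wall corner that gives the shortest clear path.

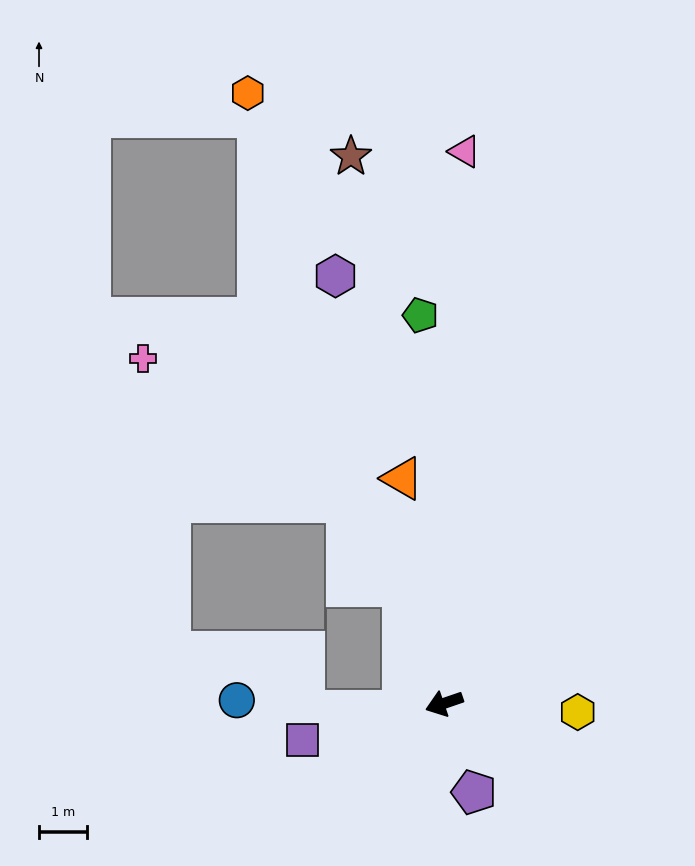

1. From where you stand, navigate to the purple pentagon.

turn left 90°, forward 1.9 m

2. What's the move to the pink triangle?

turn right 111°, forward 11.5 m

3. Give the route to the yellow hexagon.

turn left 157°, forward 2.8 m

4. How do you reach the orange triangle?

turn right 98°, forward 4.7 m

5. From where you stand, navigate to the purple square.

turn right 4°, forward 3.0 m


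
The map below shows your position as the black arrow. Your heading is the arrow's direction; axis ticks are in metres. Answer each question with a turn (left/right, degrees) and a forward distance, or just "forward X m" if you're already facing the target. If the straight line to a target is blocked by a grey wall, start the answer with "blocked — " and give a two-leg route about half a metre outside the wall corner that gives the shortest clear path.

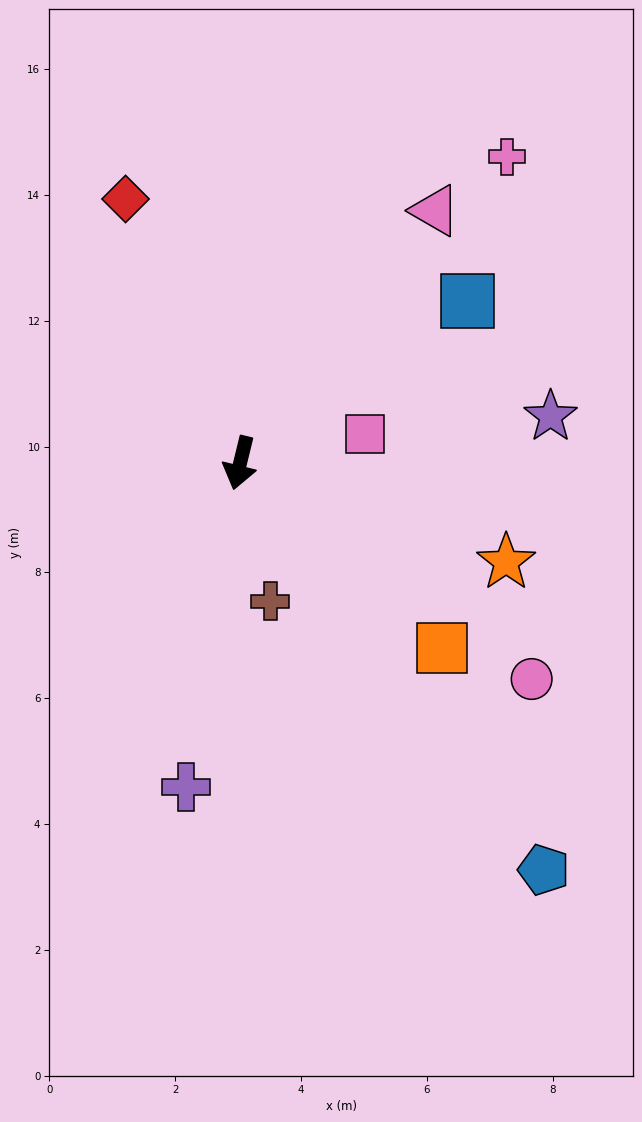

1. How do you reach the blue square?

turn left 139°, forward 4.4 m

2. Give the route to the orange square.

turn left 61°, forward 4.4 m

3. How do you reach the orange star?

turn left 83°, forward 4.5 m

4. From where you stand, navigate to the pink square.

turn left 117°, forward 2.0 m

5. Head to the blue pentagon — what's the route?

turn left 50°, forward 8.1 m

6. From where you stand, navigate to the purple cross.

turn left 4°, forward 5.2 m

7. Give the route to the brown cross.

turn left 26°, forward 2.2 m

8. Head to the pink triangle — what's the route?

turn left 156°, forward 5.1 m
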